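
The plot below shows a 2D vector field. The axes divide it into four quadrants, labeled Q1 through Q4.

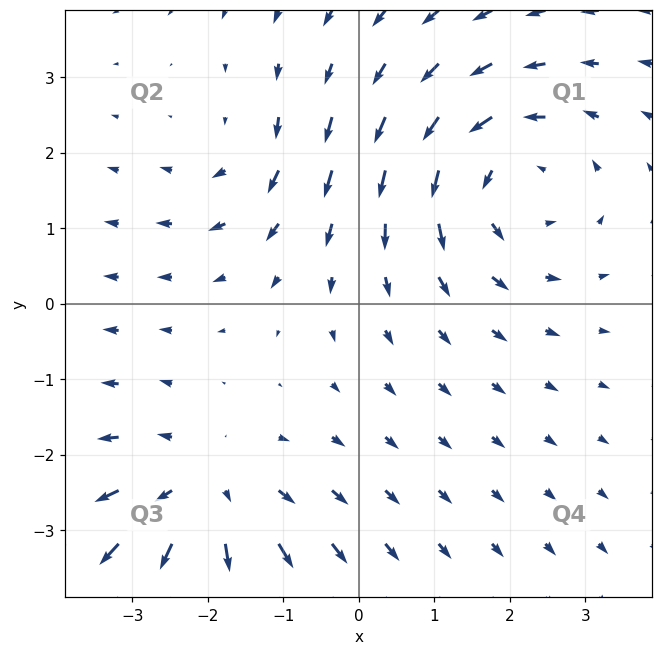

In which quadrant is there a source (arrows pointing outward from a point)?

Q3

The source sits at approximately (-2.0, -2.5), which lies in quadrant Q3. The divergence there is about +4, positive as expected for a source.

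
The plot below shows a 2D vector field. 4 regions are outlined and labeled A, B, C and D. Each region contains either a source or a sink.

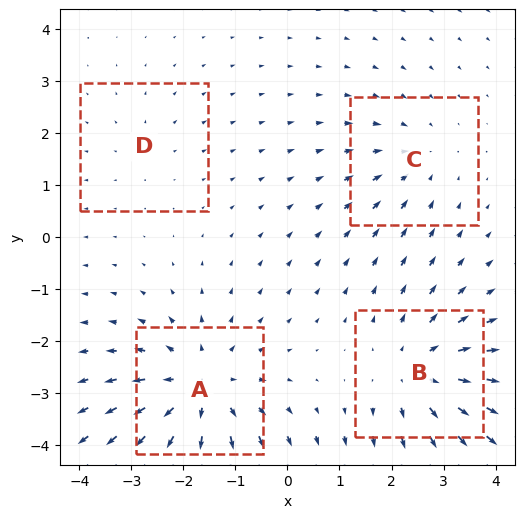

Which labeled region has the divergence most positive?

A

Divergence at each region's feature centre — A: about +6, B: about +5, C: about -3, D: about +2. Region A is most positive.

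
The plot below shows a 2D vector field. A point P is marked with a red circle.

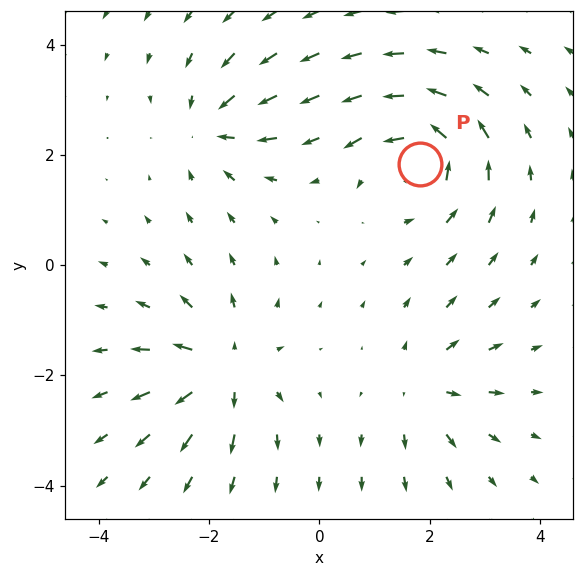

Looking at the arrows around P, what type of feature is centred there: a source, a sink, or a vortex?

vortex

At P (1.8, 1.8) the arrows circulate counterclockwise. Divergence ≈0, curl about +6 — near-zero divergence with nonzero curl is a vortex.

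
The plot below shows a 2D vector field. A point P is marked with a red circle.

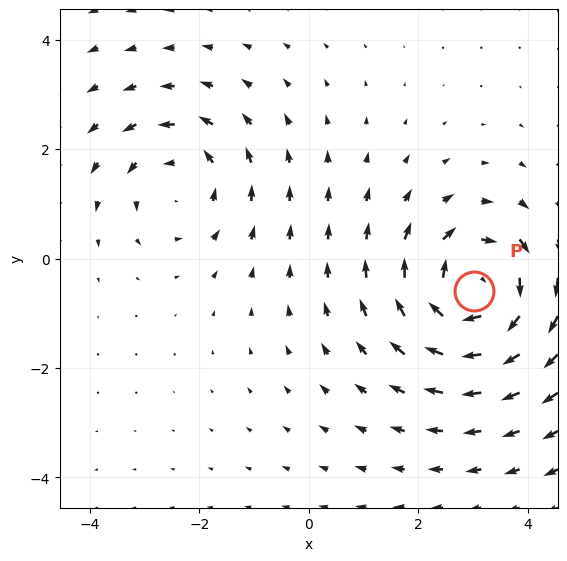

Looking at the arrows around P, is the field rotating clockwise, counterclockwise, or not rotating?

Near P at (3.0, -0.6) the arrows circulate clockwise. The curl (z-component) there is about -5; negative curl means clockwise rotation.

clockwise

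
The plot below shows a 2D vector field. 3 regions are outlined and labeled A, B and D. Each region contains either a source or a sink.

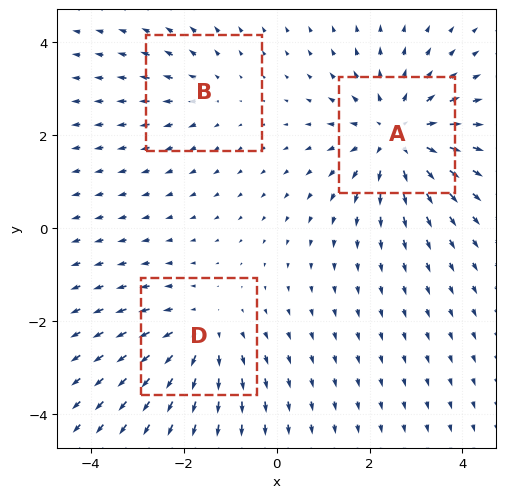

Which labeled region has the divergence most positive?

Divergence at each region's feature centre — A: about +4, B: about +2, D: about +3. Region A is most positive.

A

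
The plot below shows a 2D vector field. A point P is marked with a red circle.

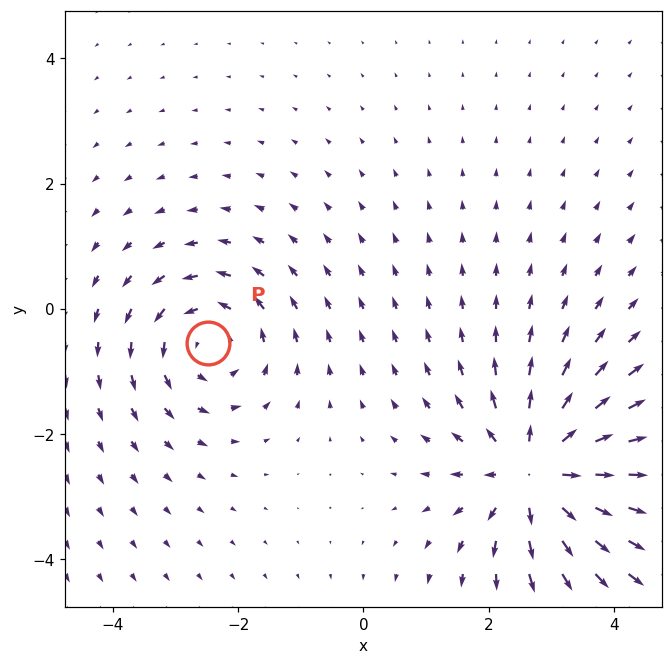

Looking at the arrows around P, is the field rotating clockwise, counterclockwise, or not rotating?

Near P at (-2.5, -0.5) the arrows circulate counterclockwise. The curl (z-component) there is about +4; positive curl means counterclockwise rotation.

counterclockwise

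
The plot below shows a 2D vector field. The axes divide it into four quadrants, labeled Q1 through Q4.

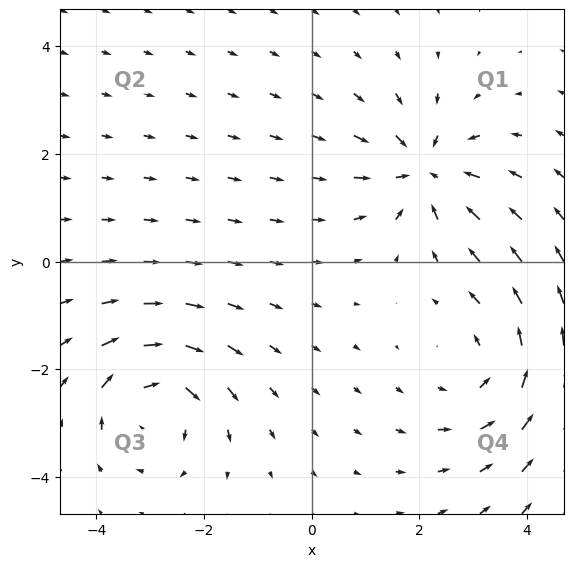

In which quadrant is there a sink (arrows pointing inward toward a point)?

Q1

The sink sits at approximately (2.1, 1.7), which lies in quadrant Q1. The divergence there is about -5, negative as expected for a sink.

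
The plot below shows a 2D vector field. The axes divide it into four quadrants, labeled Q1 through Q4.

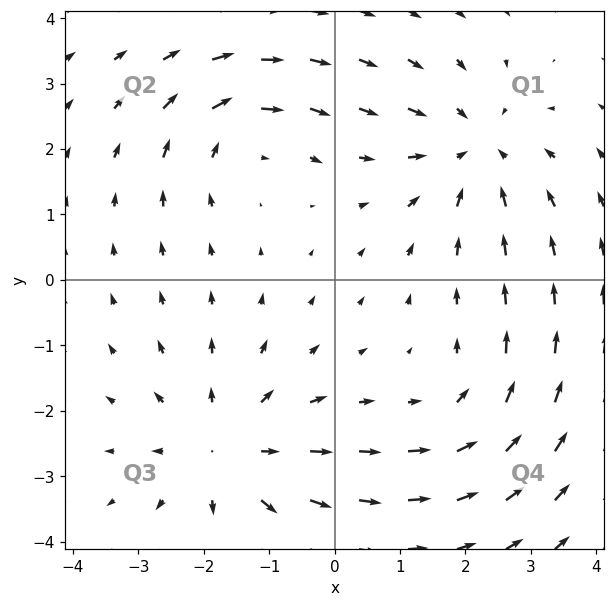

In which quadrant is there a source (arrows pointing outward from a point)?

Q3

The source sits at approximately (-1.6, -2.6), which lies in quadrant Q3. The divergence there is about +3, positive as expected for a source.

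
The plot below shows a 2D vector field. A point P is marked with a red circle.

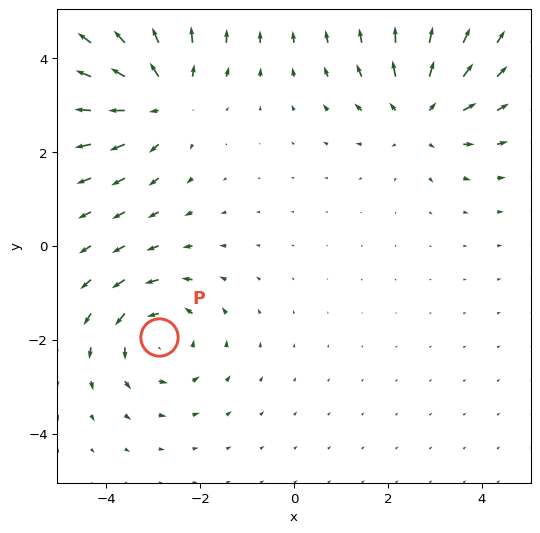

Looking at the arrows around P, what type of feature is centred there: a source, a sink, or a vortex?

vortex

At P (-2.9, -1.9) the arrows circulate counterclockwise. Divergence ≈0, curl about +3 — near-zero divergence with nonzero curl is a vortex.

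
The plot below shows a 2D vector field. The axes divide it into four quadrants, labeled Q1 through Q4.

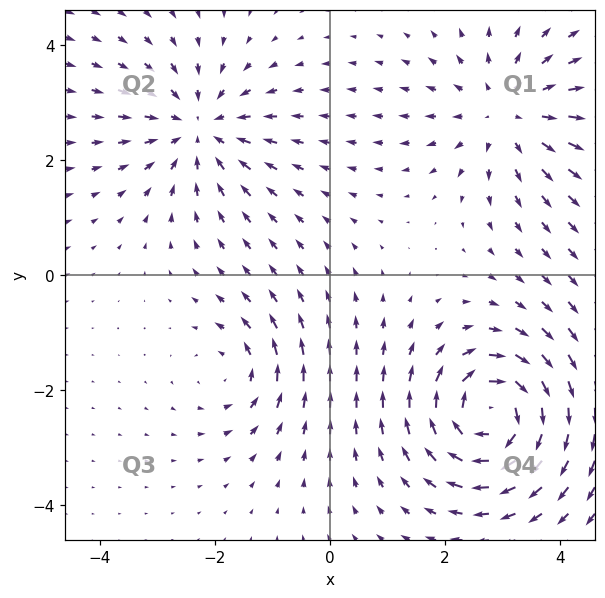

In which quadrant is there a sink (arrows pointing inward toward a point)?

The sink sits at approximately (-2.3, 2.6), which lies in quadrant Q2. The divergence there is about -4, negative as expected for a sink.

Q2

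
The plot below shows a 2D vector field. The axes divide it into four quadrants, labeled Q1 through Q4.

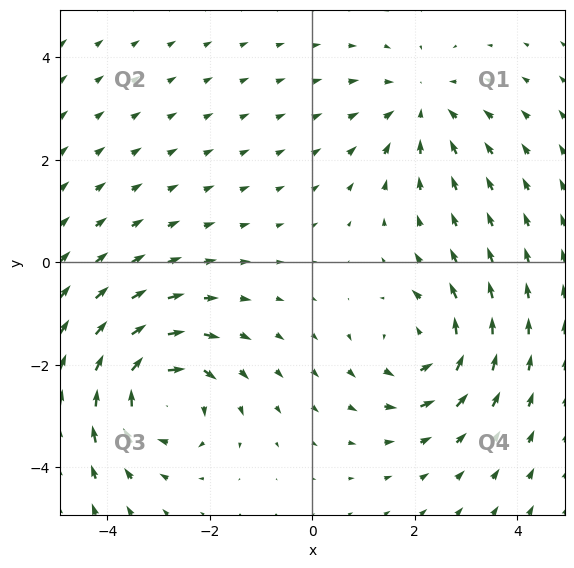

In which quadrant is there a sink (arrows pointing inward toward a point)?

The sink sits at approximately (2.1, 3.1), which lies in quadrant Q1. The divergence there is about -3, negative as expected for a sink.

Q1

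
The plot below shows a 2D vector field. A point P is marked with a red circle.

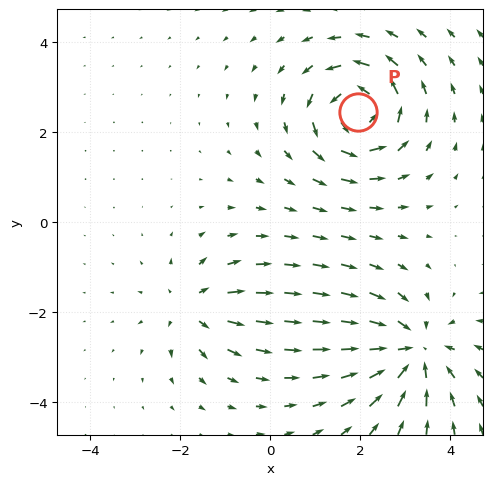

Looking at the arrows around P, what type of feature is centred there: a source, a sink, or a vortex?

At P (1.9, 2.4) the arrows circulate counterclockwise. Divergence ≈0, curl about +6 — near-zero divergence with nonzero curl is a vortex.

vortex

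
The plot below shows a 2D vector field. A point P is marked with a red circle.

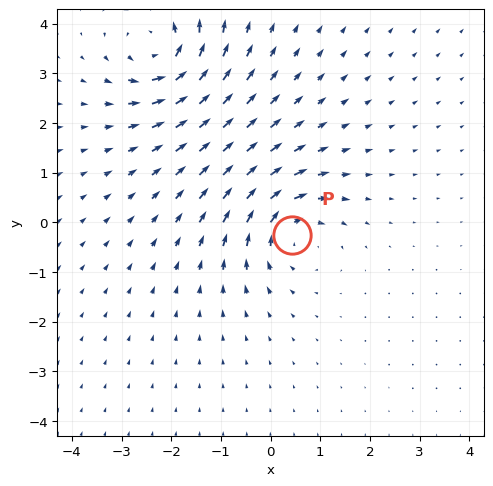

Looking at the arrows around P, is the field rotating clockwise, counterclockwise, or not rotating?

Near P at (0.4, -0.2) the arrows circulate clockwise. The curl (z-component) there is about -5; negative curl means clockwise rotation.

clockwise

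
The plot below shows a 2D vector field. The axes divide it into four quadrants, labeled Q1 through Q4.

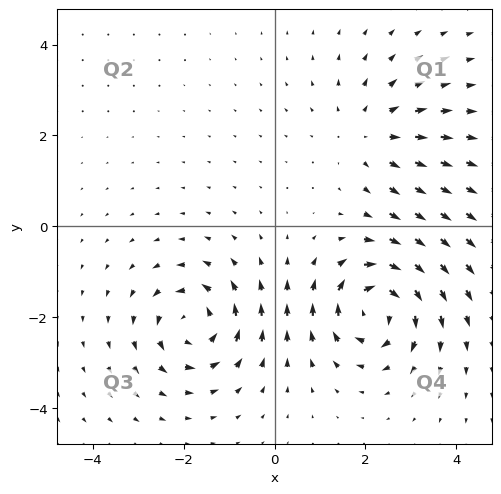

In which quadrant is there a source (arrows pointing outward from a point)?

Q1

The source sits at approximately (2.1, 2.0), which lies in quadrant Q1. The divergence there is about +2, positive as expected for a source.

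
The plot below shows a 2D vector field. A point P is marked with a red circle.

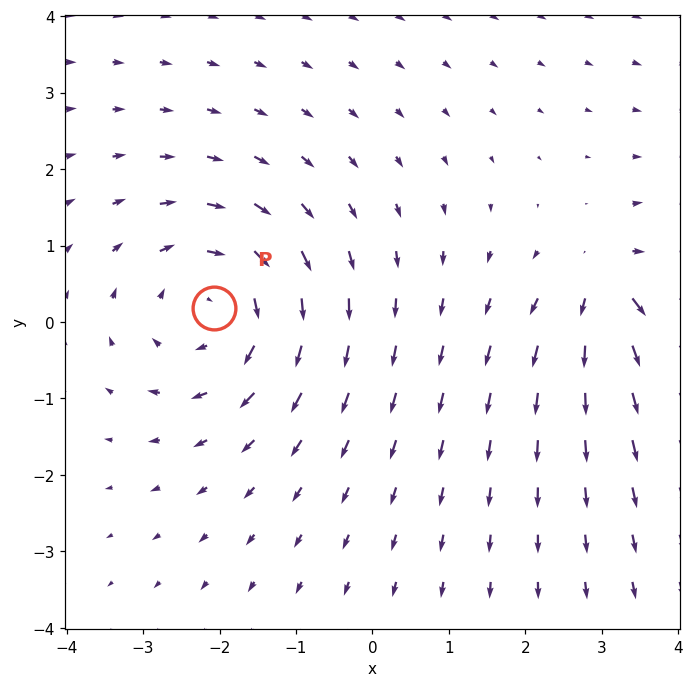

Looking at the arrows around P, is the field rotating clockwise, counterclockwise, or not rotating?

Near P at (-2.1, 0.2) the arrows circulate clockwise. The curl (z-component) there is about -4; negative curl means clockwise rotation.

clockwise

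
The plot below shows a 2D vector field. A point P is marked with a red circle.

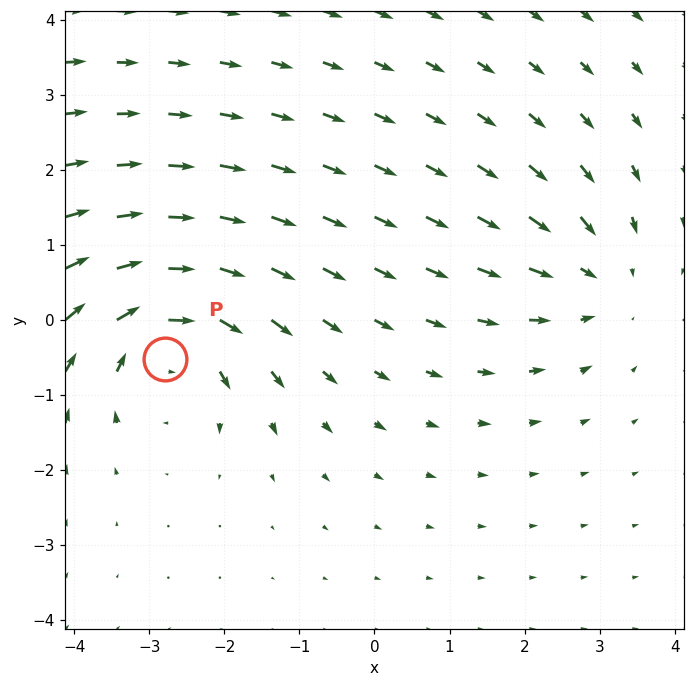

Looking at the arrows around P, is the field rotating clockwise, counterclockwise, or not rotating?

Near P at (-2.8, -0.5) the arrows circulate clockwise. The curl (z-component) there is about -4; negative curl means clockwise rotation.

clockwise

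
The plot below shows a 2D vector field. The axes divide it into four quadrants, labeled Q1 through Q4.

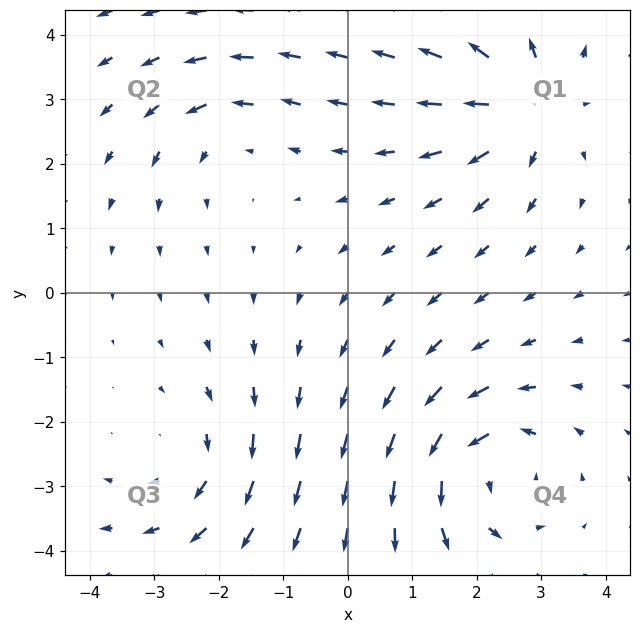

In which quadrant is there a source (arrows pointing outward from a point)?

The source sits at approximately (2.8, 2.9), which lies in quadrant Q1. The divergence there is about +5, positive as expected for a source.

Q1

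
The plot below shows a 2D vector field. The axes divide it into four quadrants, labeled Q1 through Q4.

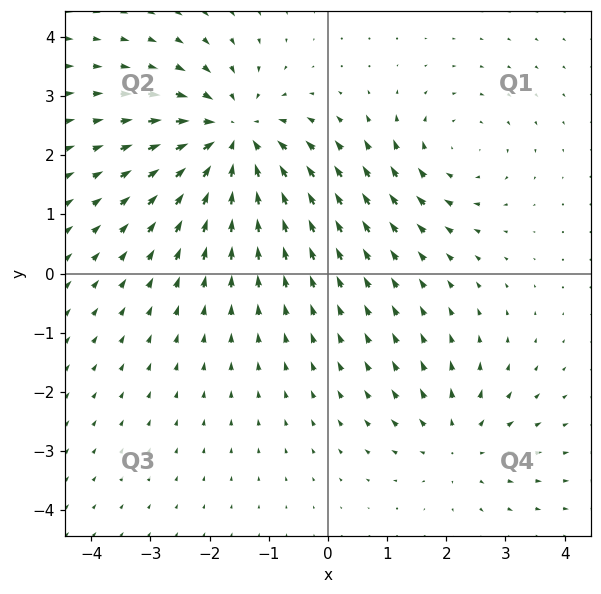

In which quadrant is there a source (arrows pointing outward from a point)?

Q4

The source sits at approximately (2.2, -2.9), which lies in quadrant Q4. The divergence there is about +3, positive as expected for a source.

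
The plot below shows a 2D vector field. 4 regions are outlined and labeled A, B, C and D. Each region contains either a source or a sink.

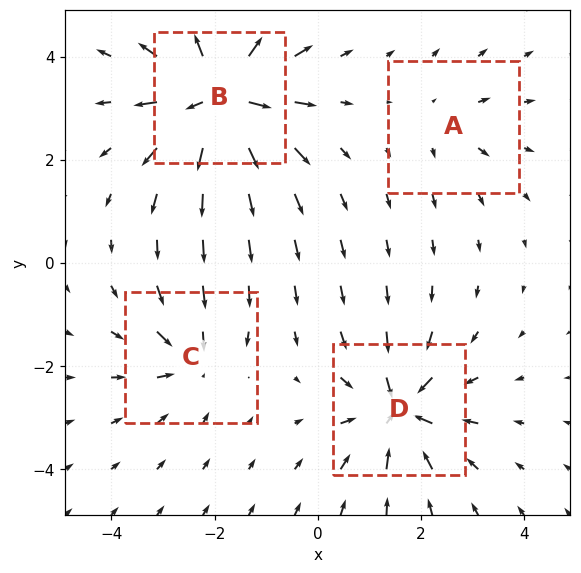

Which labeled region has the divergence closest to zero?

Divergence at each region's feature centre — A: about +2, B: about +8, C: about -4, D: about -6. Region A is closest to zero.

A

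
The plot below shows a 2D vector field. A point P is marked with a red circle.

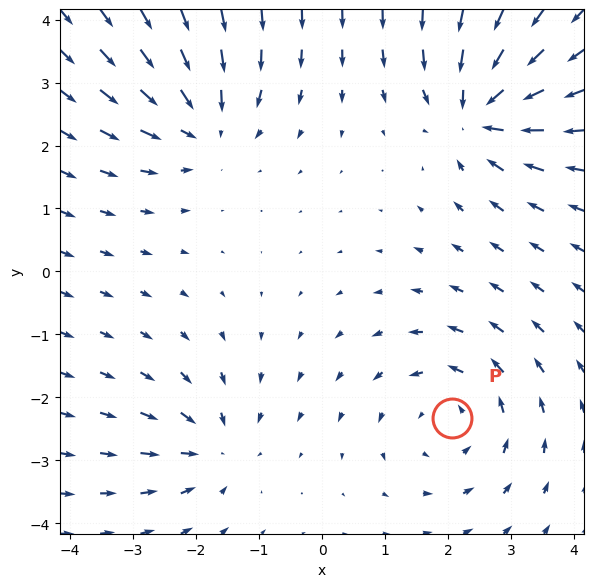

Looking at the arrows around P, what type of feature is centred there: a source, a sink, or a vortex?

At P (2.1, -2.3) the arrows circulate counterclockwise. Divergence ≈0, curl about +4 — near-zero divergence with nonzero curl is a vortex.

vortex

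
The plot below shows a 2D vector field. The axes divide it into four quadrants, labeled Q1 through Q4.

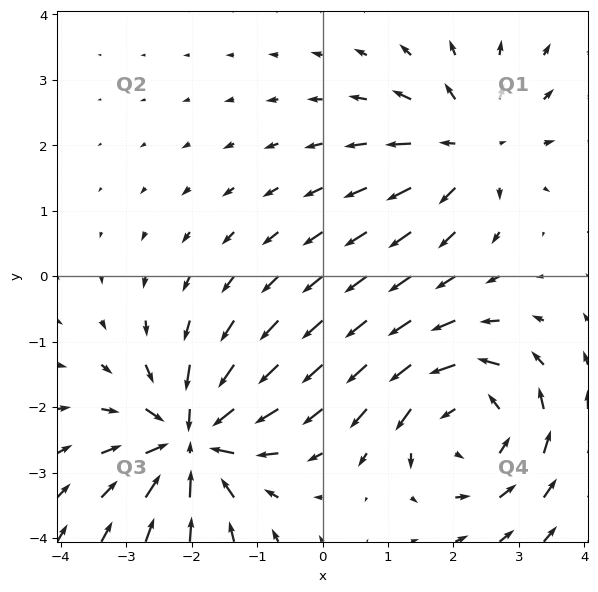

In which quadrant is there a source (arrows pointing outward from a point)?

Q1

The source sits at approximately (2.3, 2.0), which lies in quadrant Q1. The divergence there is about +4, positive as expected for a source.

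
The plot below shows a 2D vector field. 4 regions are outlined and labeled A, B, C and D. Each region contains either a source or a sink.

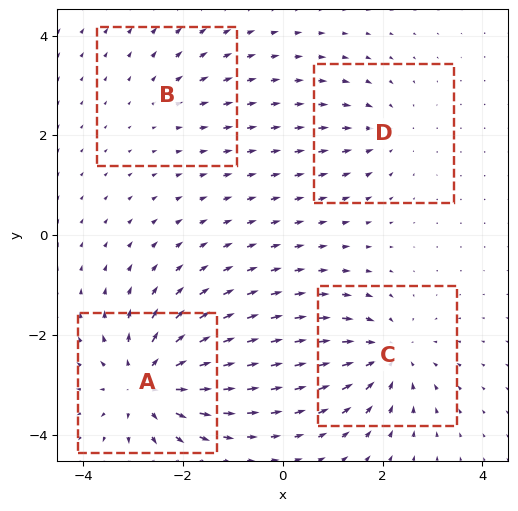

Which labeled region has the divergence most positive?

Divergence at each region's feature centre — A: about +7, B: about +2, C: about -5, D: about -3. Region A is most positive.

A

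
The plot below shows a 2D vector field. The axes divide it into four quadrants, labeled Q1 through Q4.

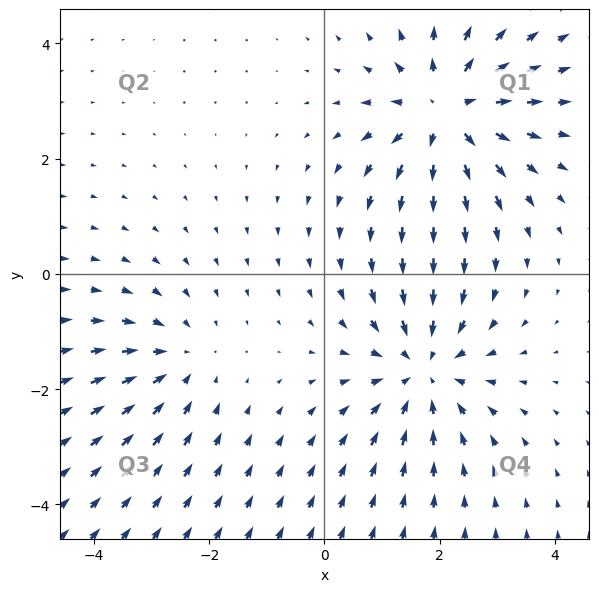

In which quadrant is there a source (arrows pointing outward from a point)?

Q1

The source sits at approximately (2.1, 2.8), which lies in quadrant Q1. The divergence there is about +5, positive as expected for a source.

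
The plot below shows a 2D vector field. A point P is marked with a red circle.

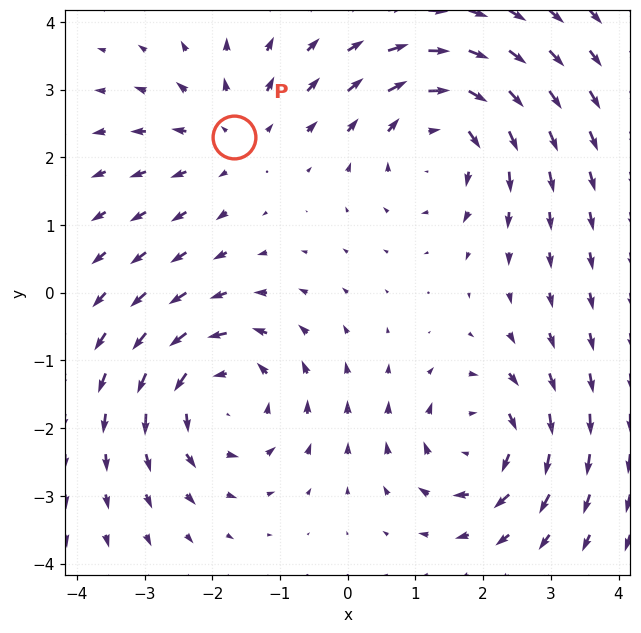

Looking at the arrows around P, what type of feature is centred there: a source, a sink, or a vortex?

At P (-1.7, 2.3) the arrows spread outward. Divergence about +2, curl ≈0 — positive divergence with near-zero curl is a source.

source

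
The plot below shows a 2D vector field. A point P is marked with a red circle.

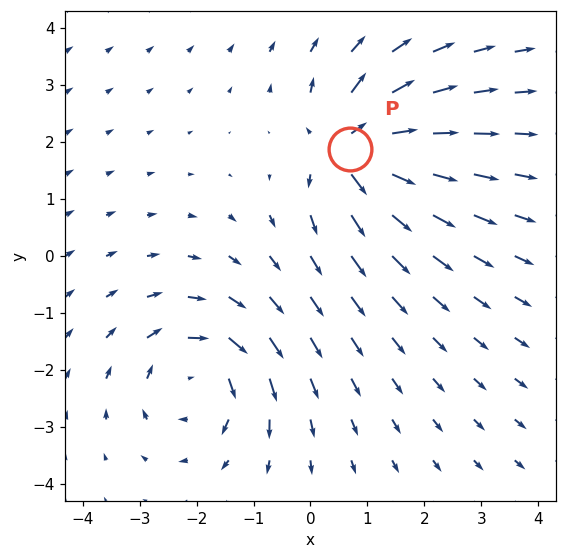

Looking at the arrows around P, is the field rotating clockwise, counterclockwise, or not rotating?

not rotating

Near P at (0.7, 1.9) the arrows show no circulation. The curl there is ≈0.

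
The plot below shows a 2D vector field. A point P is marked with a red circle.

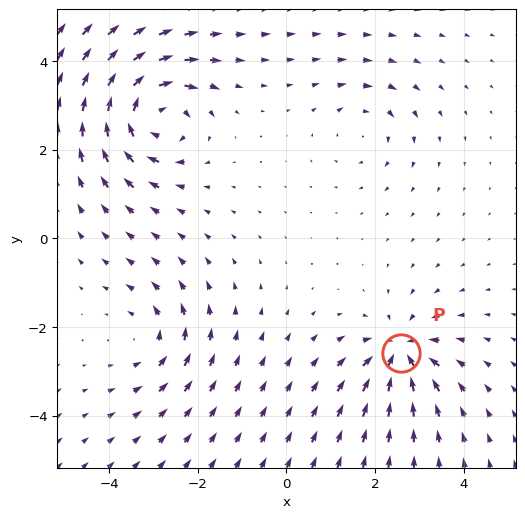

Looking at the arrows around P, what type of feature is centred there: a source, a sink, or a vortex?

sink

At P (2.6, -2.6) the arrows converge inward. Divergence about -5, curl ≈0 — negative divergence with near-zero curl is a sink.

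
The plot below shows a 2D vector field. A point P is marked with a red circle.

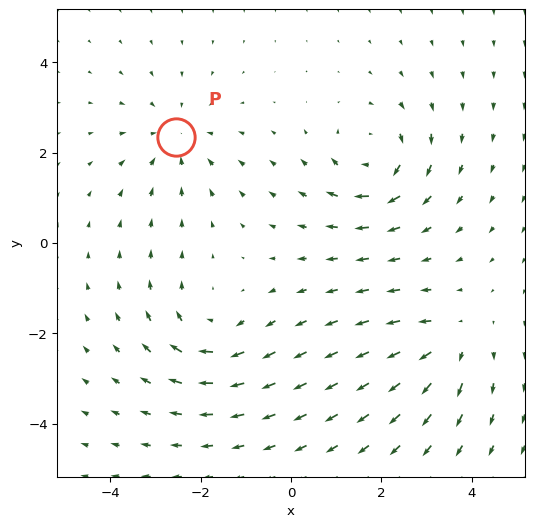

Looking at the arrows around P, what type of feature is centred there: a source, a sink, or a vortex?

At P (-2.5, 2.3) the arrows converge inward. Divergence about -3, curl ≈0 — negative divergence with near-zero curl is a sink.

sink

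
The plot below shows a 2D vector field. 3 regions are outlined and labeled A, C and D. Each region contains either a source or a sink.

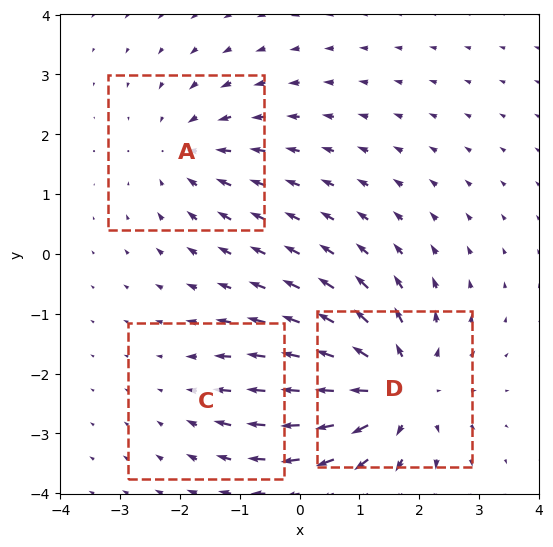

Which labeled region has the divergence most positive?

D

Divergence at each region's feature centre — A: about -3, C: about -2, D: about +5. Region D is most positive.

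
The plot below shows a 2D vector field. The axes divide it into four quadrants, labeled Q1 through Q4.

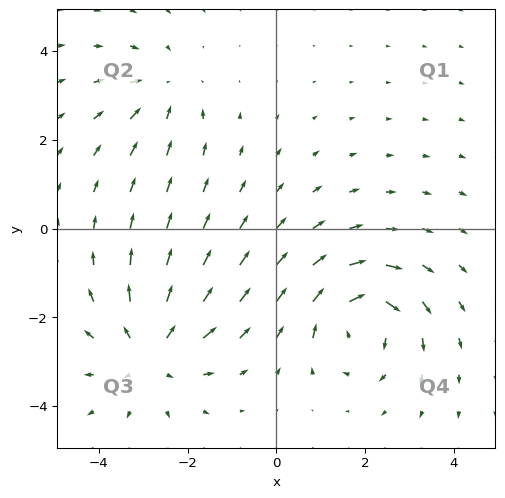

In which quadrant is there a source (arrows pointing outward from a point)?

Q3

The source sits at approximately (-2.8, -2.8), which lies in quadrant Q3. The divergence there is about +4, positive as expected for a source.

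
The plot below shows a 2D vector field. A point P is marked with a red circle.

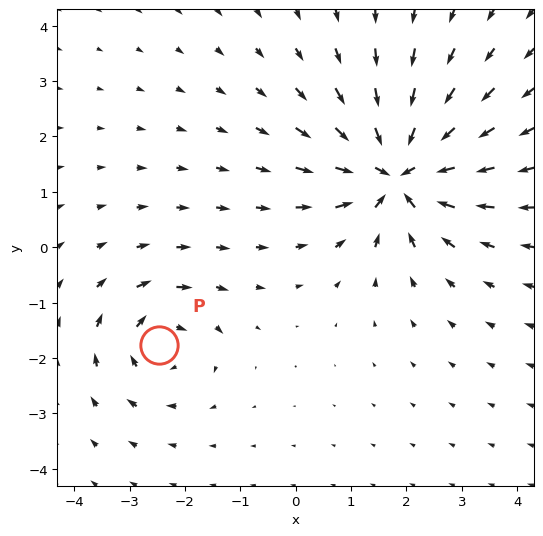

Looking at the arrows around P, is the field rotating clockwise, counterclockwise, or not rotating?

Near P at (-2.5, -1.8) the arrows circulate clockwise. The curl (z-component) there is about -4; negative curl means clockwise rotation.

clockwise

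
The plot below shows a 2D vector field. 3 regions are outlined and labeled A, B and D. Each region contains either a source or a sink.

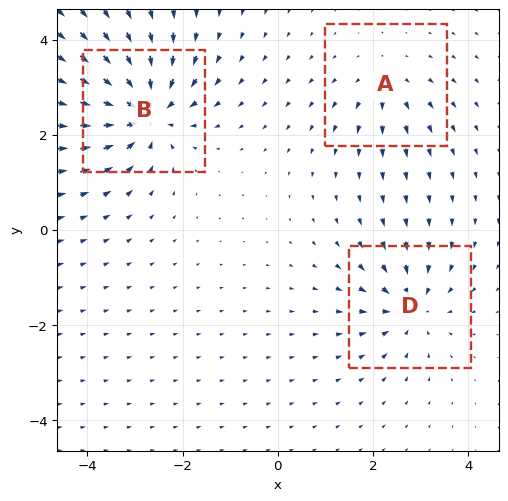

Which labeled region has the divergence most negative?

Divergence at each region's feature centre — A: about +2, B: about -6, D: about -4. Region B is most negative.

B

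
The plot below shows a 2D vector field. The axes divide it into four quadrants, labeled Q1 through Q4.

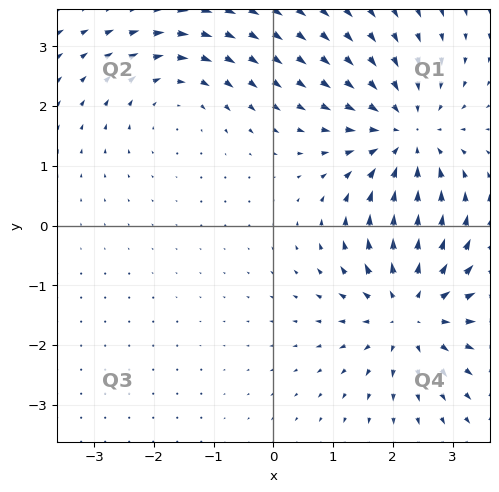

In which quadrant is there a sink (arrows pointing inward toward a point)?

The sink sits at approximately (2.2, 1.5), which lies in quadrant Q1. The divergence there is about -4, negative as expected for a sink.

Q1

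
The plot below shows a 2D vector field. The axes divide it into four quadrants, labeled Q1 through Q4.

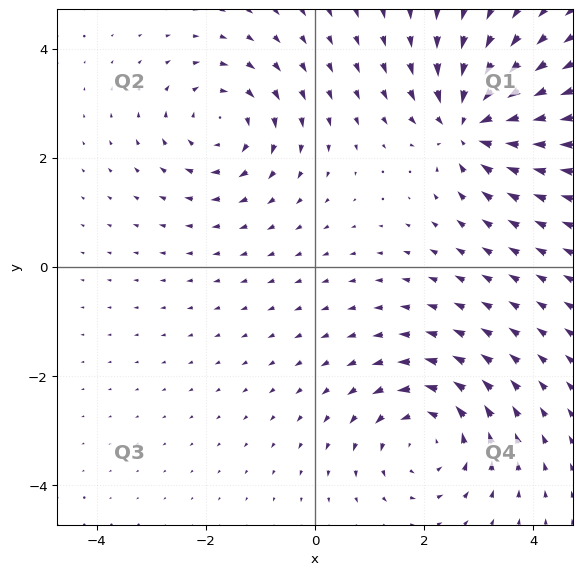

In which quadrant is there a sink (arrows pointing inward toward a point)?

Q1

The sink sits at approximately (2.8, 2.6), which lies in quadrant Q1. The divergence there is about -7, negative as expected for a sink.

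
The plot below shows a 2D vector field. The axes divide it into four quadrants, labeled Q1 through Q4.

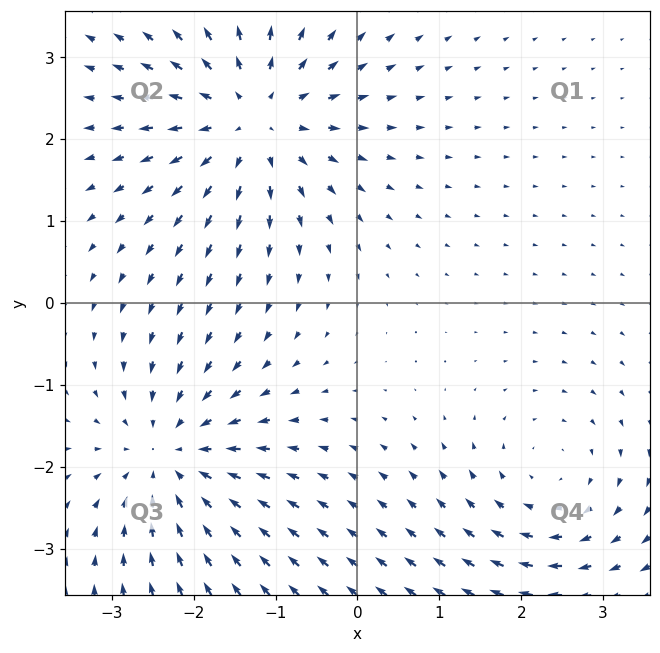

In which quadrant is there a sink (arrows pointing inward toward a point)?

Q3

The sink sits at approximately (-2.3, -1.9), which lies in quadrant Q3. The divergence there is about -4, negative as expected for a sink.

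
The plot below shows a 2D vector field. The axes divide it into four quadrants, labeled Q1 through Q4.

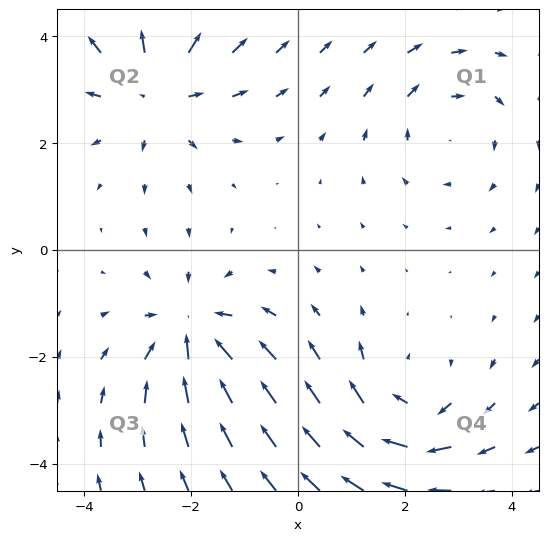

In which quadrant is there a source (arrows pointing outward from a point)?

The source sits at approximately (-2.7, 3.0), which lies in quadrant Q2. The divergence there is about +4, positive as expected for a source.

Q2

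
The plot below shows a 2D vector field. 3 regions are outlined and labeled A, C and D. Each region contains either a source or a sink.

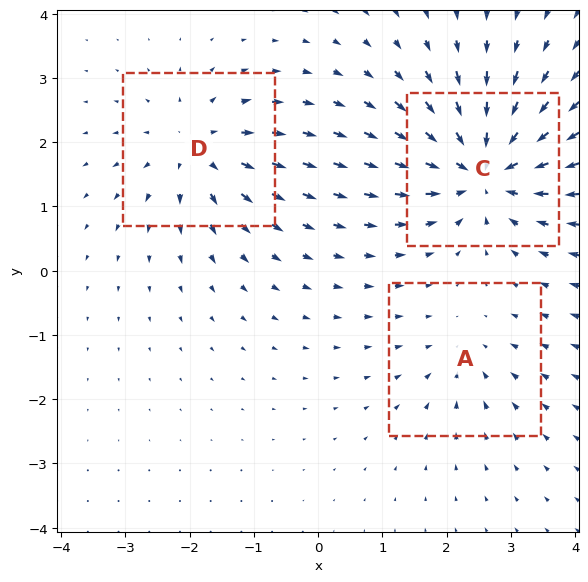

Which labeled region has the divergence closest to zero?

Divergence at each region's feature centre — A: about -2, C: about -6, D: about +4. Region A is closest to zero.

A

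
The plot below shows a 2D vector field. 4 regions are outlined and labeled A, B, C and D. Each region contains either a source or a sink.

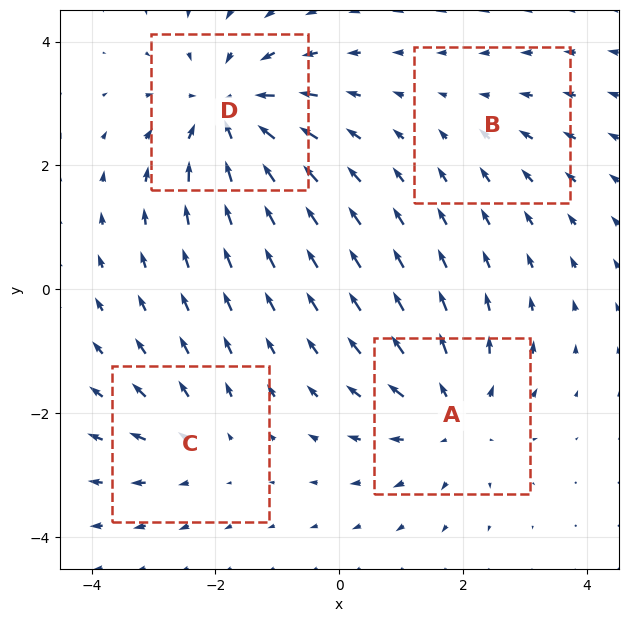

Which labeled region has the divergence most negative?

Divergence at each region's feature centre — A: about +5, B: about -2, C: about +3, D: about -6. Region D is most negative.

D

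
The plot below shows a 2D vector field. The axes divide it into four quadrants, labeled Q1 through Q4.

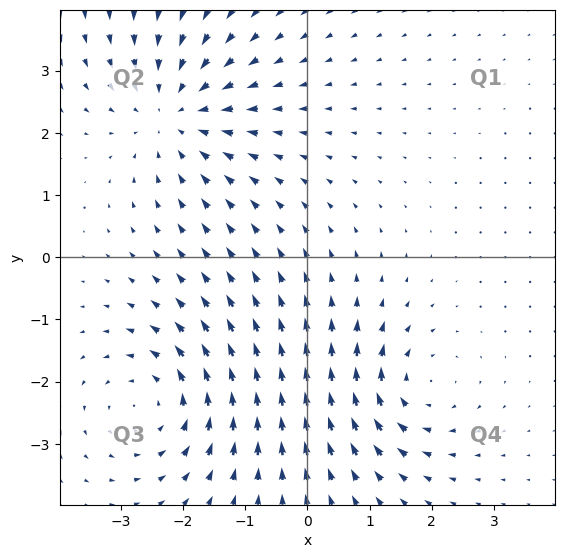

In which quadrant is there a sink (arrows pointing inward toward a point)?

Q2

The sink sits at approximately (-2.1, 2.3), which lies in quadrant Q2. The divergence there is about -4, negative as expected for a sink.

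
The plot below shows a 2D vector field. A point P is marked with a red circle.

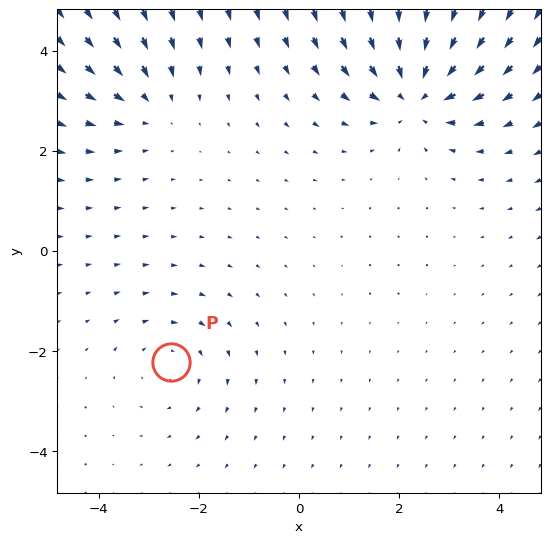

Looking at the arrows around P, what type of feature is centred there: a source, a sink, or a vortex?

vortex

At P (-2.5, -2.2) the arrows circulate clockwise. Divergence ≈0, curl about -2 — near-zero divergence with nonzero curl is a vortex.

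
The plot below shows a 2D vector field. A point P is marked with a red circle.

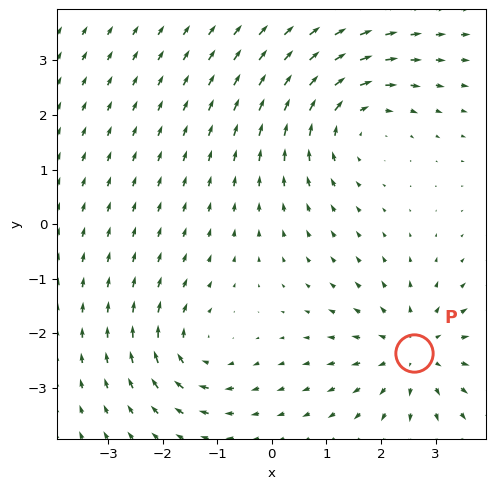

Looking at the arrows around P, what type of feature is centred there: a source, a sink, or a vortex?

At P (2.6, -2.4) the arrows spread outward. Divergence about +4, curl ≈0 — positive divergence with near-zero curl is a source.

source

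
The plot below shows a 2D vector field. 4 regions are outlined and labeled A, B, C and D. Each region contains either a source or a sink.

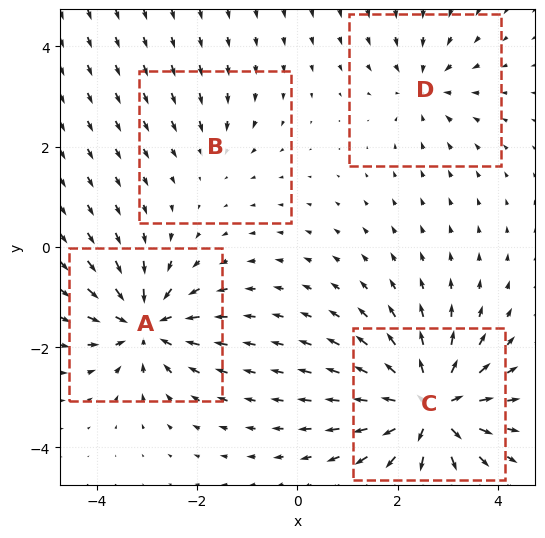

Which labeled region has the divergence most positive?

C

Divergence at each region's feature centre — A: about -7, B: about -2, C: about +9, D: about -4. Region C is most positive.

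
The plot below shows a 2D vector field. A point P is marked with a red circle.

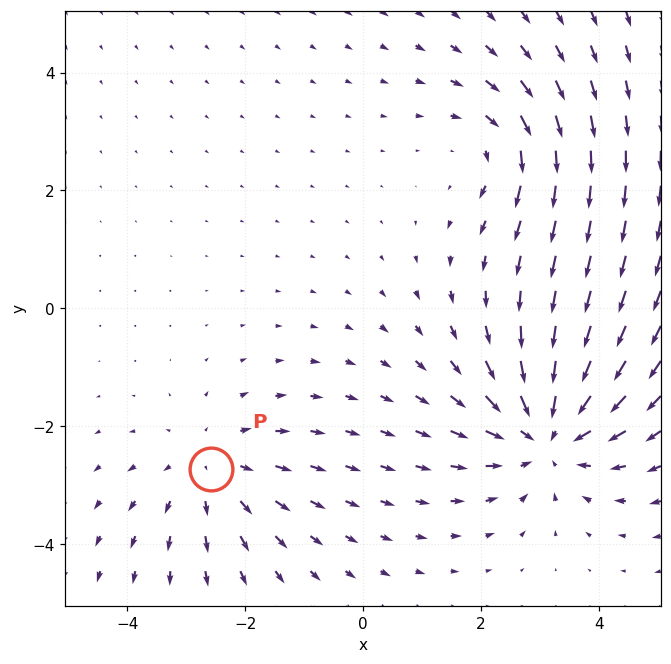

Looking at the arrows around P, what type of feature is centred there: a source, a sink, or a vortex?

source

At P (-2.6, -2.7) the arrows spread outward. Divergence about +3, curl ≈0 — positive divergence with near-zero curl is a source.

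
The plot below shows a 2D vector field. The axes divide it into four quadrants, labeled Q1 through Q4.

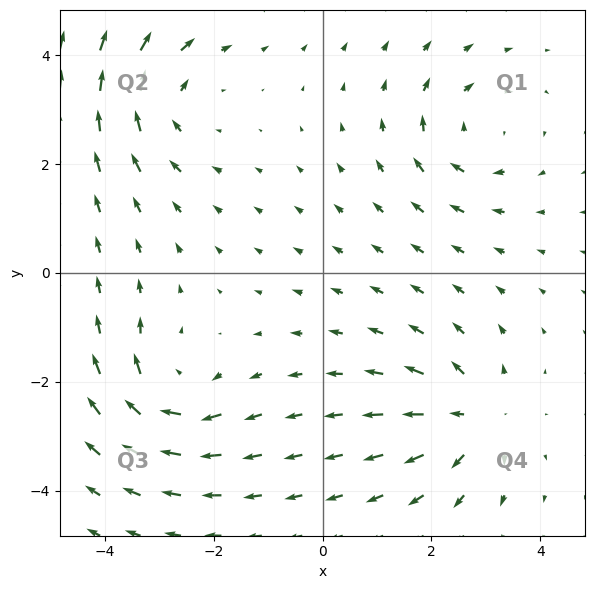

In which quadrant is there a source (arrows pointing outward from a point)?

The source sits at approximately (2.8, -2.7), which lies in quadrant Q4. The divergence there is about +5, positive as expected for a source.

Q4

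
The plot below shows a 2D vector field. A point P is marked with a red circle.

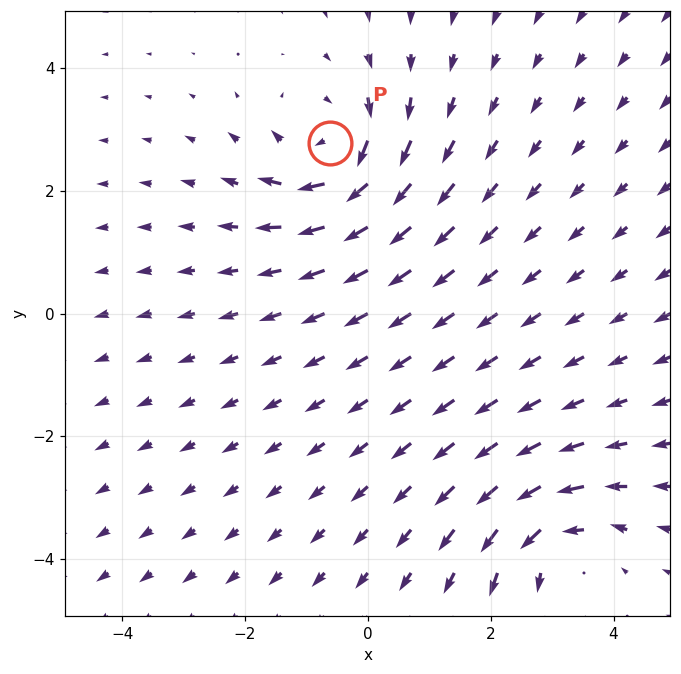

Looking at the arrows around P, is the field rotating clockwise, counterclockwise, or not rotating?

clockwise

Near P at (-0.6, 2.8) the arrows circulate clockwise. The curl (z-component) there is about -4; negative curl means clockwise rotation.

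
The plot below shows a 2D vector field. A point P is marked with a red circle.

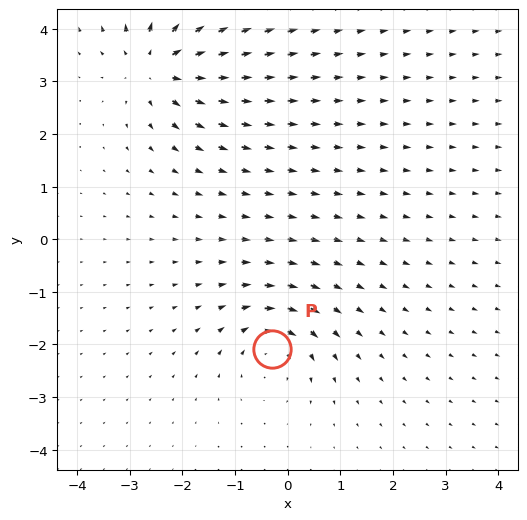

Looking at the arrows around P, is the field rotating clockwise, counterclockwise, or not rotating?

Near P at (-0.3, -2.1) the arrows circulate clockwise. The curl (z-component) there is about -4; negative curl means clockwise rotation.

clockwise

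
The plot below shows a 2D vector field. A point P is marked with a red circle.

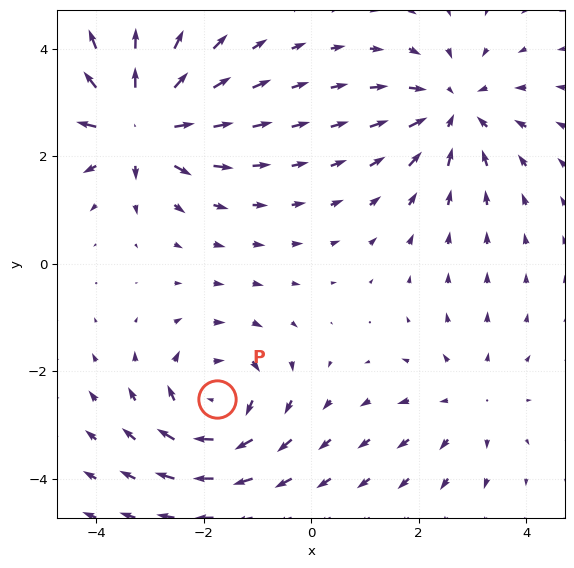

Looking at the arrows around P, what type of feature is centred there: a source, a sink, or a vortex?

At P (-1.8, -2.5) the arrows circulate clockwise. Divergence ≈0, curl about -5 — near-zero divergence with nonzero curl is a vortex.

vortex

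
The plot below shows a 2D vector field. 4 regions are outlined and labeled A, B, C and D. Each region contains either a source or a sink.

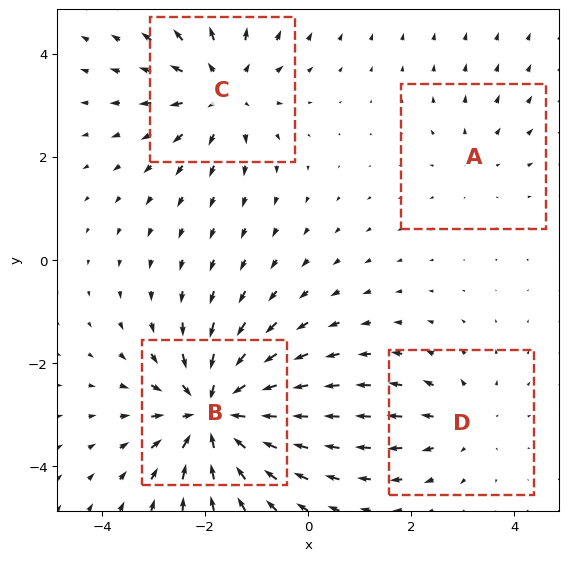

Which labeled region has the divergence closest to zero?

A

Divergence at each region's feature centre — A: about +2, B: about -7, C: about +4, D: about +3. Region A is closest to zero.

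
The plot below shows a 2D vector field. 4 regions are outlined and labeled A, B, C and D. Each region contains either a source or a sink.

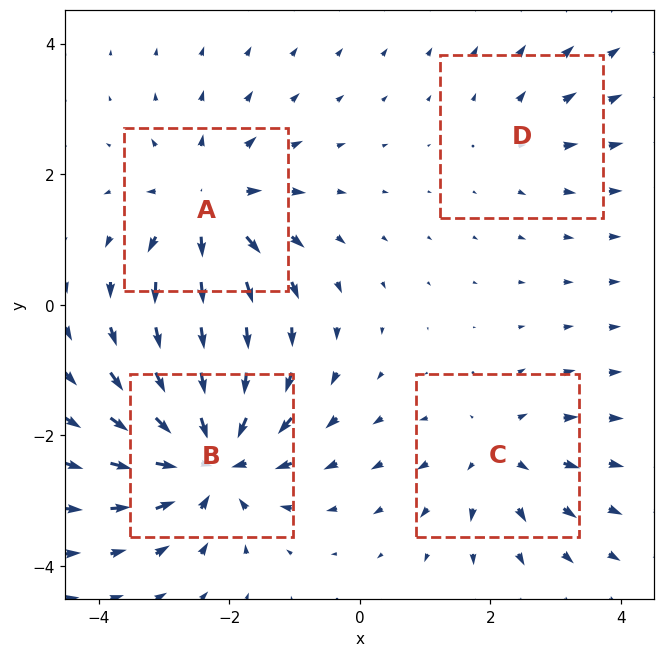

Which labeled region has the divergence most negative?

B

Divergence at each region's feature centre — A: about +6, B: about -8, C: about +4, D: about +2. Region B is most negative.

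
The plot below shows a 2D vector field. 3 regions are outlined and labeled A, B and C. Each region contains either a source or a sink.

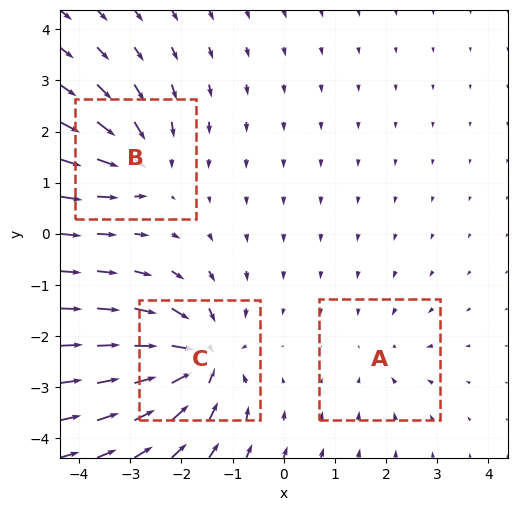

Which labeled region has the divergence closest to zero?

A

Divergence at each region's feature centre — A: about -2, B: about -4, C: about -6. Region A is closest to zero.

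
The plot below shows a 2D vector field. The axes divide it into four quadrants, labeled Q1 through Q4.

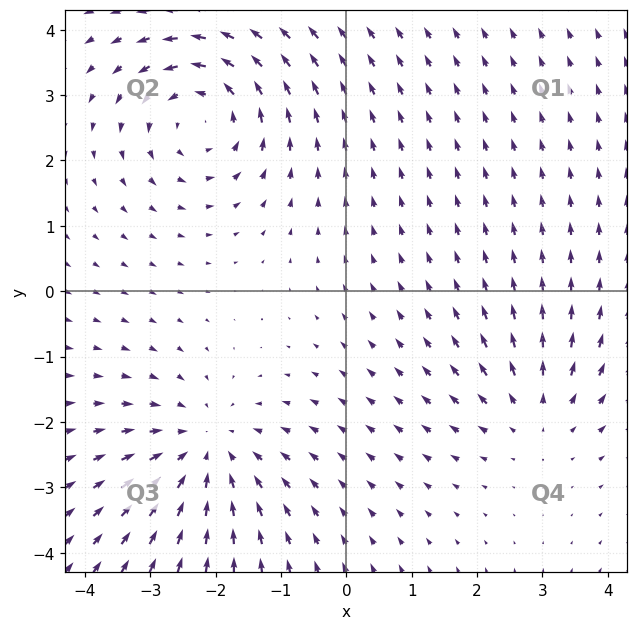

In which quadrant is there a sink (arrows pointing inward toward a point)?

The sink sits at approximately (-2.1, -2.4), which lies in quadrant Q3. The divergence there is about -4, negative as expected for a sink.

Q3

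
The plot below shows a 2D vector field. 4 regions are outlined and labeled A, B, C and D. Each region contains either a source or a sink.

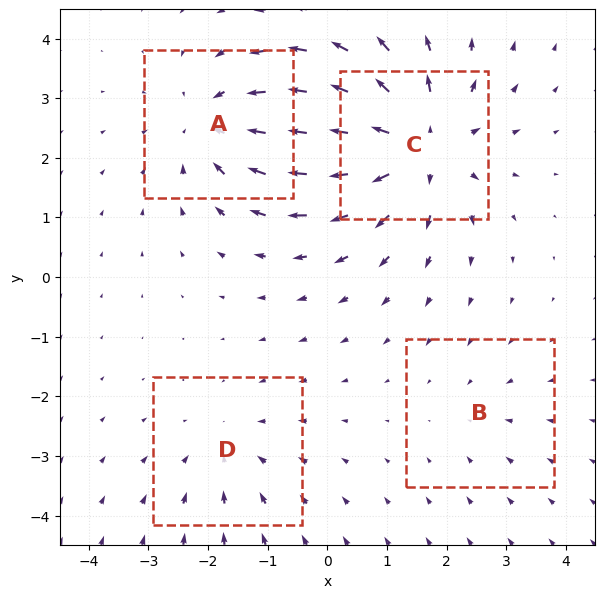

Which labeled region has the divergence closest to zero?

Divergence at each region's feature centre — A: about -5, B: about -2, C: about +6, D: about -3. Region B is closest to zero.

B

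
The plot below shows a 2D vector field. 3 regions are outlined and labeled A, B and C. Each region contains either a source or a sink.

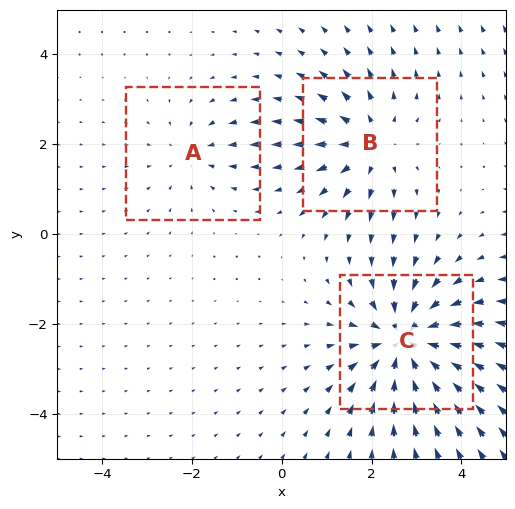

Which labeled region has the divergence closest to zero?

Divergence at each region's feature centre — A: about -2, B: about +3, C: about -5. Region A is closest to zero.

A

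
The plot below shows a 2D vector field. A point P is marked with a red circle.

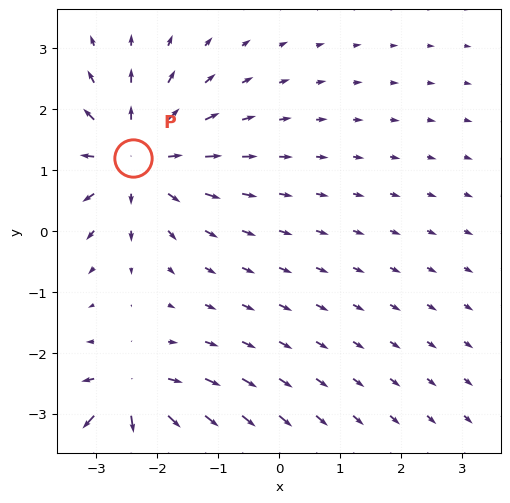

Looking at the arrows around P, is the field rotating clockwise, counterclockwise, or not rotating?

not rotating

Near P at (-2.4, 1.2) the arrows show no circulation. The curl there is ≈0.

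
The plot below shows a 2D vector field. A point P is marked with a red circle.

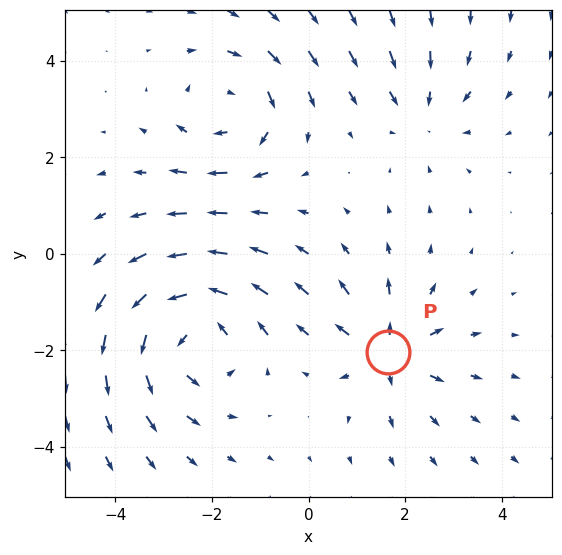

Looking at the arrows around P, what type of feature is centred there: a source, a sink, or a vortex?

At P (1.7, -2.0) the arrows spread outward. Divergence about +4, curl ≈0 — positive divergence with near-zero curl is a source.

source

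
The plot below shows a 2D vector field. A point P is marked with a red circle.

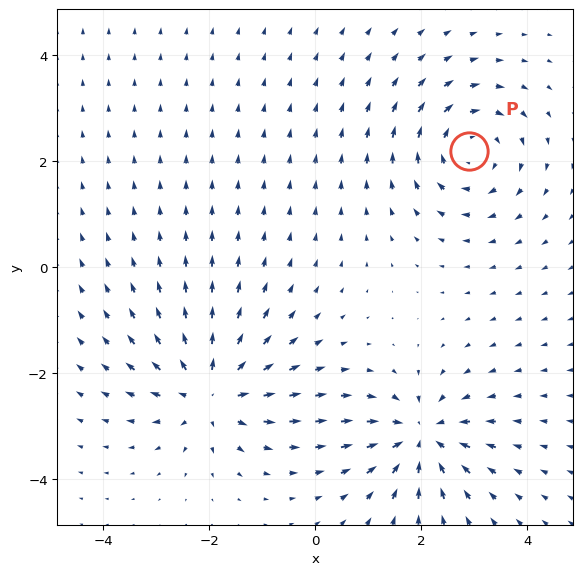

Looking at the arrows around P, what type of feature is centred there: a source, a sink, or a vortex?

vortex

At P (2.9, 2.2) the arrows circulate clockwise. Divergence ≈0, curl about -4 — near-zero divergence with nonzero curl is a vortex.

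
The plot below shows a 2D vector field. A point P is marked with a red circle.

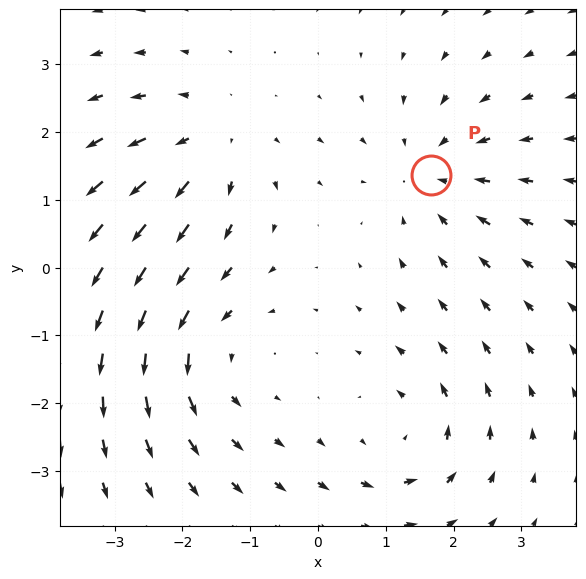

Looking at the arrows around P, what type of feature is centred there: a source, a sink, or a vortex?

sink

At P (1.7, 1.4) the arrows converge inward. Divergence about -3, curl ≈0 — negative divergence with near-zero curl is a sink.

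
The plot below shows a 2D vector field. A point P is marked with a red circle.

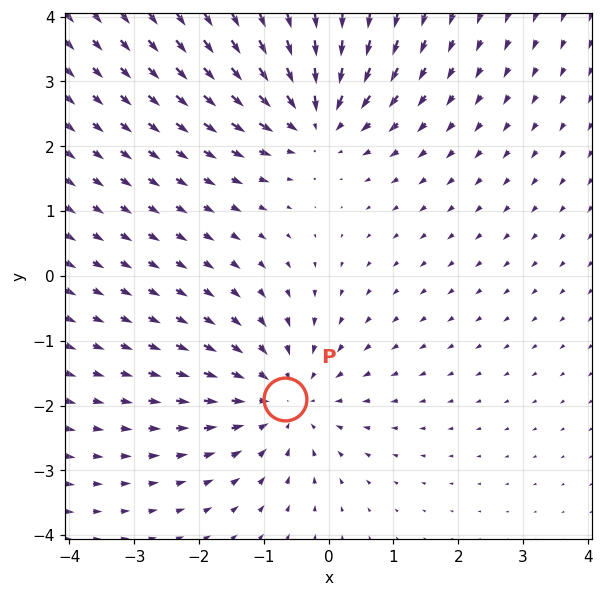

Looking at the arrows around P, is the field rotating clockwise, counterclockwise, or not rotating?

Near P at (-0.7, -1.9) the arrows show no circulation. The curl there is ≈0.

not rotating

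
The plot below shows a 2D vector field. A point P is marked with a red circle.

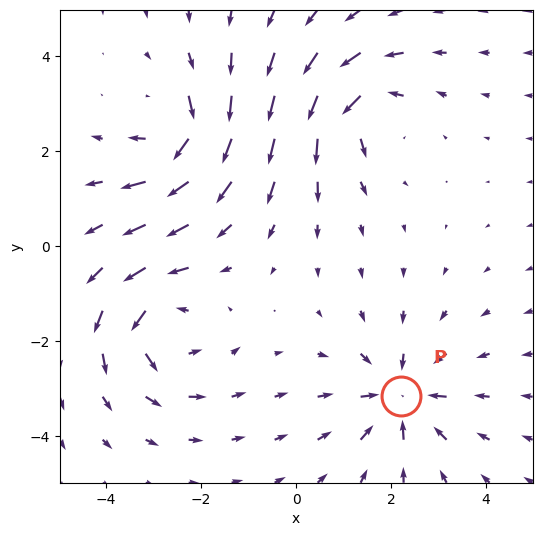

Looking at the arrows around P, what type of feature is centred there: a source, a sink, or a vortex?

sink

At P (2.2, -3.2) the arrows converge inward. Divergence about -5, curl ≈0 — negative divergence with near-zero curl is a sink.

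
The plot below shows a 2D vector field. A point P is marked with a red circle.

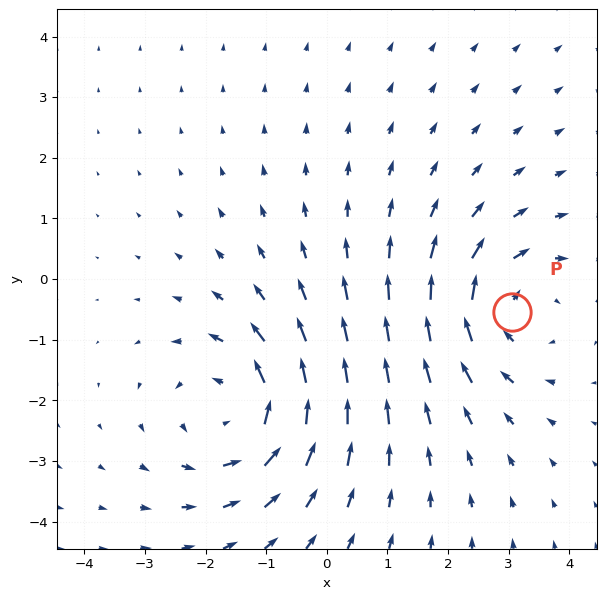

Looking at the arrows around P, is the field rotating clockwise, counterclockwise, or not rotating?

clockwise

Near P at (3.1, -0.5) the arrows circulate clockwise. The curl (z-component) there is about -3; negative curl means clockwise rotation.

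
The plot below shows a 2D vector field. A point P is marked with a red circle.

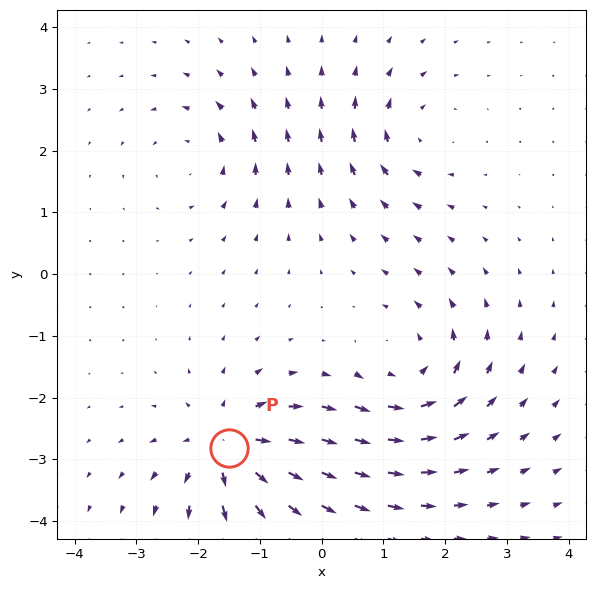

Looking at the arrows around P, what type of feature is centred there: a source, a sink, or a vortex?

At P (-1.5, -2.8) the arrows spread outward. Divergence about +7, curl ≈0 — positive divergence with near-zero curl is a source.

source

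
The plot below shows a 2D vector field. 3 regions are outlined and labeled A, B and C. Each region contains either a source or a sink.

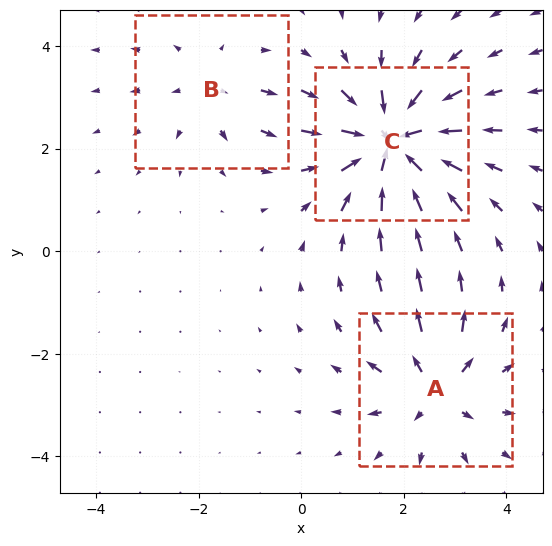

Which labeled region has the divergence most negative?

Divergence at each region's feature centre — A: about +4, B: about +2, C: about -6. Region C is most negative.

C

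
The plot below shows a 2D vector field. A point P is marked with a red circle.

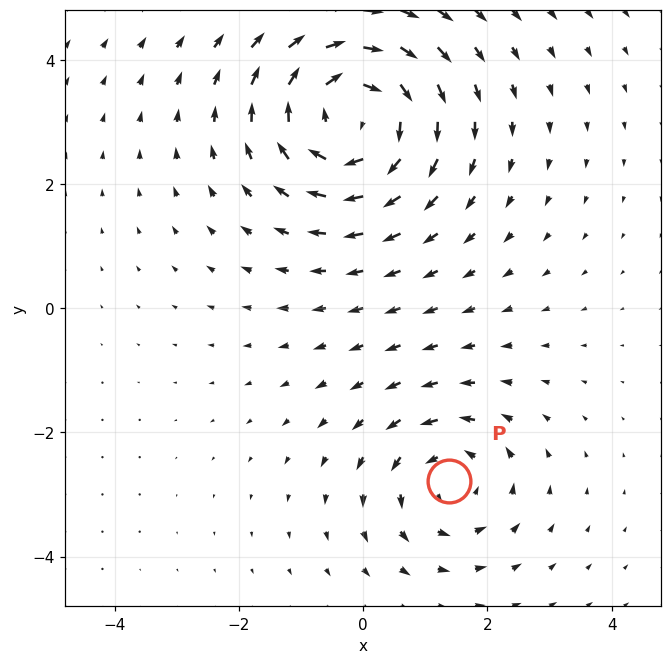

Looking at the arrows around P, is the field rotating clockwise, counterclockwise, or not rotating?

Near P at (1.4, -2.8) the arrows circulate counterclockwise. The curl (z-component) there is about +3; positive curl means counterclockwise rotation.

counterclockwise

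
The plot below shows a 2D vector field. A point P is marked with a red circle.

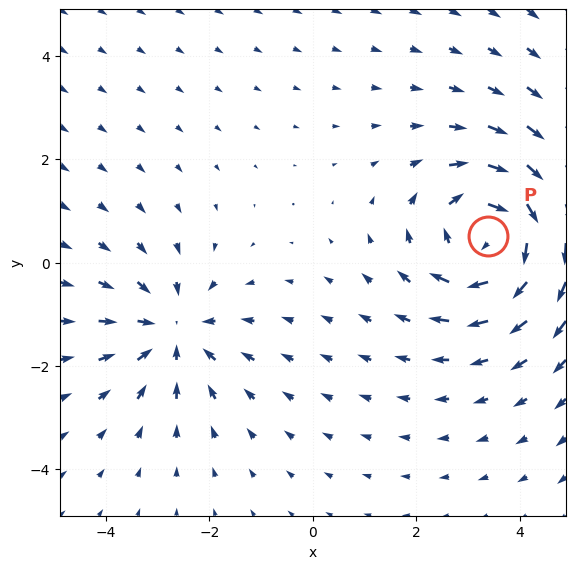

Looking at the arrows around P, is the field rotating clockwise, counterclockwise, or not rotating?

Near P at (3.4, 0.5) the arrows circulate clockwise. The curl (z-component) there is about -4; negative curl means clockwise rotation.

clockwise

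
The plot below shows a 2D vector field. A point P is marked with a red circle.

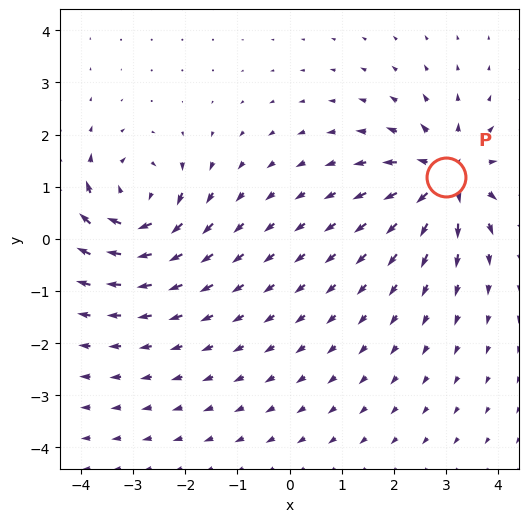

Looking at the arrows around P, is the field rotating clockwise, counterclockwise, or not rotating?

Near P at (3.0, 1.2) the arrows show no circulation. The curl there is ≈0.

not rotating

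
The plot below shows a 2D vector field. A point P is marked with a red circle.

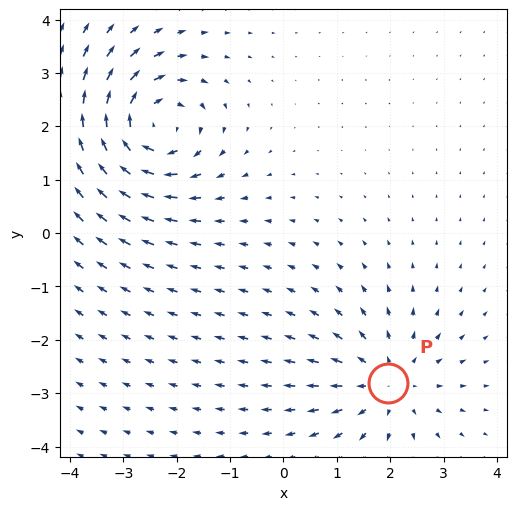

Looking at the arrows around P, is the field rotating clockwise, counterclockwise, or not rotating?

Near P at (2.0, -2.8) the arrows show no circulation. The curl there is ≈0.

not rotating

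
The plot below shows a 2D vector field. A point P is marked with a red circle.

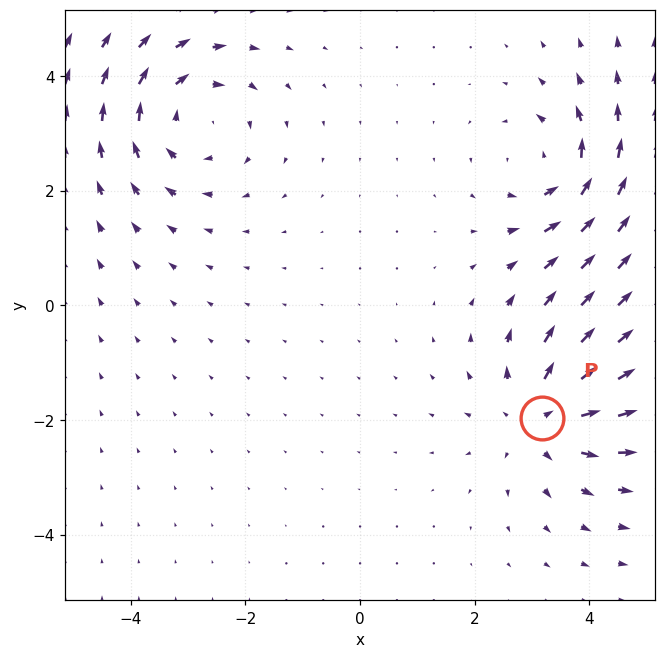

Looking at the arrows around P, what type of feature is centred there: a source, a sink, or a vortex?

At P (3.2, -2.0) the arrows spread outward. Divergence about +4, curl ≈0 — positive divergence with near-zero curl is a source.

source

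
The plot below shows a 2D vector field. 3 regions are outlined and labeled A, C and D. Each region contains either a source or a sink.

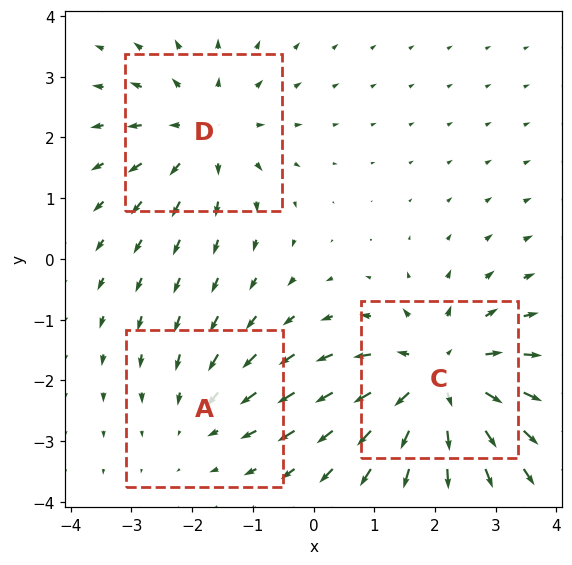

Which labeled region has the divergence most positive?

C

Divergence at each region's feature centre — A: about -2, C: about +4, D: about +3. Region C is most positive.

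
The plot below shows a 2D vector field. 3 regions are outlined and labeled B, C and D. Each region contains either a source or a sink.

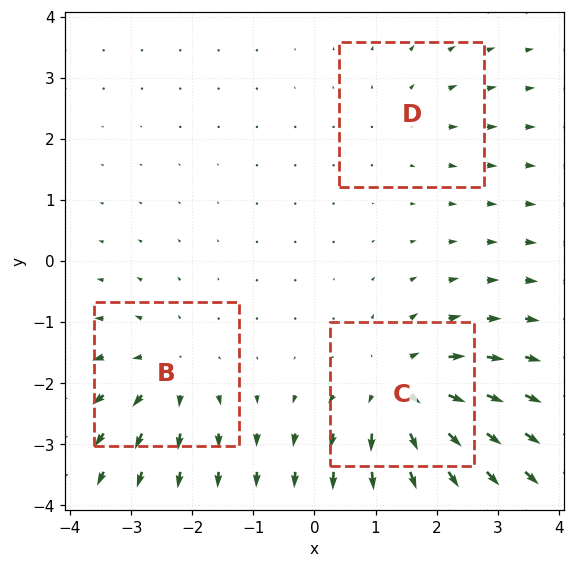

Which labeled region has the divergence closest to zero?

D

Divergence at each region's feature centre — B: about +3, C: about +5, D: about +2. Region D is closest to zero.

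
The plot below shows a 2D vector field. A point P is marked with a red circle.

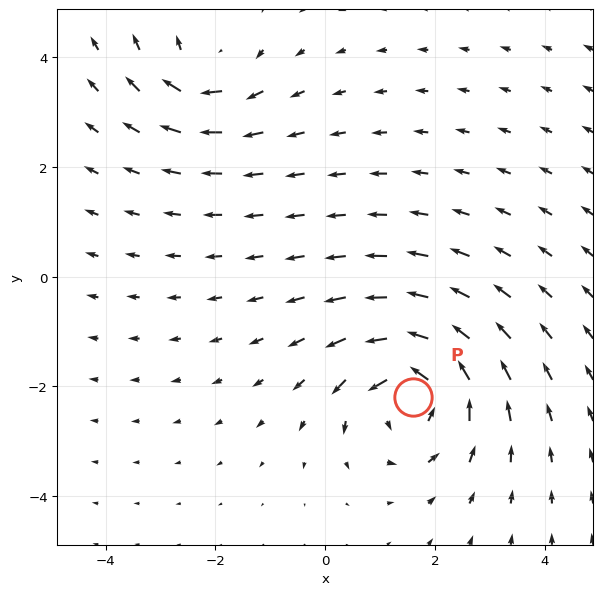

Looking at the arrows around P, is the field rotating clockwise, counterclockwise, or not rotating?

Near P at (1.6, -2.2) the arrows circulate counterclockwise. The curl (z-component) there is about +5; positive curl means counterclockwise rotation.

counterclockwise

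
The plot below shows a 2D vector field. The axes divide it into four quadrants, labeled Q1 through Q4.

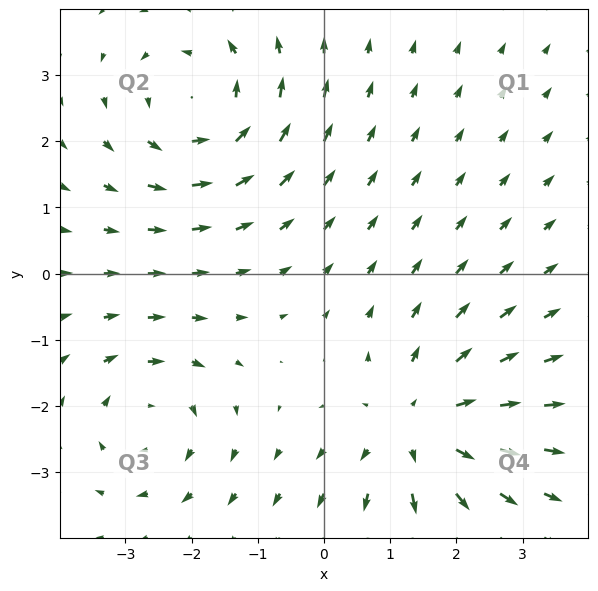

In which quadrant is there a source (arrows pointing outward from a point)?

The source sits at approximately (1.5, -2.3), which lies in quadrant Q4. The divergence there is about +4, positive as expected for a source.

Q4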